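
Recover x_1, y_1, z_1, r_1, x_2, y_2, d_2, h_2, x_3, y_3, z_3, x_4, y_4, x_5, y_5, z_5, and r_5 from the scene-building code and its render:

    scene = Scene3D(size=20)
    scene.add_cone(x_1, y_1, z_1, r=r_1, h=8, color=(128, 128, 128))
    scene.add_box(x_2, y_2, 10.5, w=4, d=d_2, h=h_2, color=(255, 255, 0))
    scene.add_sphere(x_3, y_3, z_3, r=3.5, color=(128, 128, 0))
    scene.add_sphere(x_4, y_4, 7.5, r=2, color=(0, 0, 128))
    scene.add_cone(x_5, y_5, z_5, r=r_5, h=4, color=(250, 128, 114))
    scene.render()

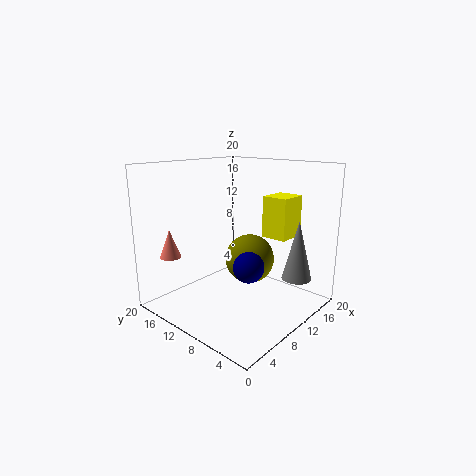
x_1 = 13.5; y_1 = 2.5; z_1 = 5; r_1 = 2; x_2 = 11.5; y_2 = 3.5; d_2 = 3.5; h_2 = 5.5; x_3 = 12; y_3 = 9.5; z_3 = 6.5; x_4 = 7.5; y_4 = 6; x_5 = 4; y_5 = 17.5; z_5 = 7; r_5 = 1.5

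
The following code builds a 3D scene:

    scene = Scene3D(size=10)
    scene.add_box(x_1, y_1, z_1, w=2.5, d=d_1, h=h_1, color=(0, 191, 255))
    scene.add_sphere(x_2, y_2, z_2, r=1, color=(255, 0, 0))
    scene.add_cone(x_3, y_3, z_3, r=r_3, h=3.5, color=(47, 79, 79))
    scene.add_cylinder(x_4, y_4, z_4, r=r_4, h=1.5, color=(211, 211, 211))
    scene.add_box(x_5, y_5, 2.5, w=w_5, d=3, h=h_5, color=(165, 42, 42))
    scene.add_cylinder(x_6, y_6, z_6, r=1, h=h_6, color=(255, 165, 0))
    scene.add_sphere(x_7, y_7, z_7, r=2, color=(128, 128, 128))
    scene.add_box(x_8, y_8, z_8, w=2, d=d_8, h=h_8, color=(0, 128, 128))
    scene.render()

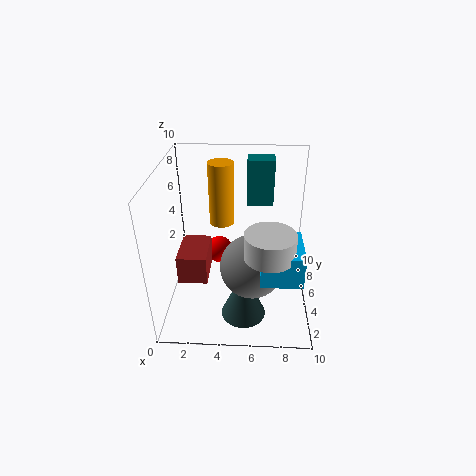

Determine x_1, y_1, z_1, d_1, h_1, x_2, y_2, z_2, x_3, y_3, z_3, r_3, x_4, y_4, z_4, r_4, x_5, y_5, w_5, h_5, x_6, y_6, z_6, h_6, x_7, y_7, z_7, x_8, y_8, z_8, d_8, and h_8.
x_1 = 6.5; y_1 = 0.5; z_1 = 4.5; d_1 = 3; h_1 = 2; x_2 = 3.5; y_2 = 6.5; z_2 = 3; x_3 = 5.5; y_3 = 2.5; z_3 = 0.5; r_3 = 1.5; x_4 = 7; y_4 = 1.5; z_4 = 6; r_4 = 1.5; x_5 = 1; y_5 = 3; w_5 = 2; h_5 = 2; x_6 = 3.5; y_6 = 9; z_6 = 4; h_6 = 5; x_7 = 6; y_7 = 2.5; z_7 = 4.5; x_8 = 5.5; y_8 = 8; z_8 = 6; d_8 = 1.5; h_8 = 3.5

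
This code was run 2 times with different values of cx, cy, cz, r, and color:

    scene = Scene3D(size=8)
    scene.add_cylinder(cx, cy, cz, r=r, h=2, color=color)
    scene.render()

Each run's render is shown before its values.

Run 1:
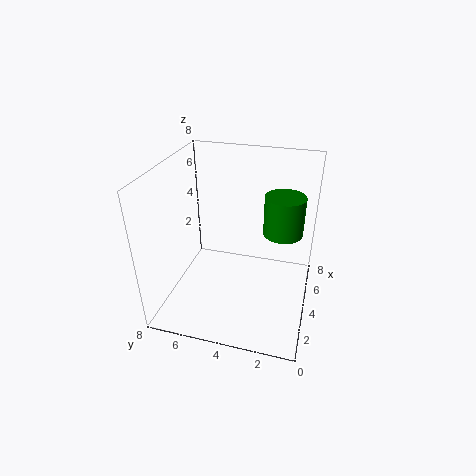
cx = 3.5
cy = 1.5
cz = 5
r = 1
color = 'green'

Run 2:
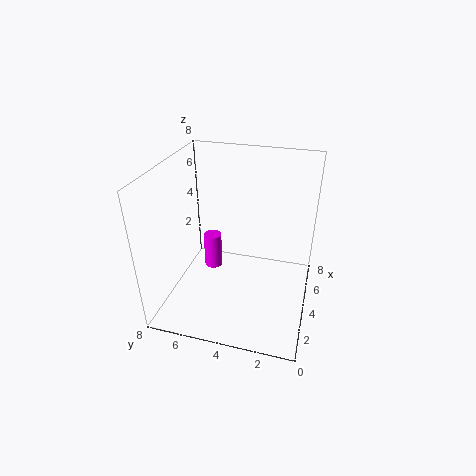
cx = 4
cy = 5.5
cz = 2
r = 0.5
color = 'magenta'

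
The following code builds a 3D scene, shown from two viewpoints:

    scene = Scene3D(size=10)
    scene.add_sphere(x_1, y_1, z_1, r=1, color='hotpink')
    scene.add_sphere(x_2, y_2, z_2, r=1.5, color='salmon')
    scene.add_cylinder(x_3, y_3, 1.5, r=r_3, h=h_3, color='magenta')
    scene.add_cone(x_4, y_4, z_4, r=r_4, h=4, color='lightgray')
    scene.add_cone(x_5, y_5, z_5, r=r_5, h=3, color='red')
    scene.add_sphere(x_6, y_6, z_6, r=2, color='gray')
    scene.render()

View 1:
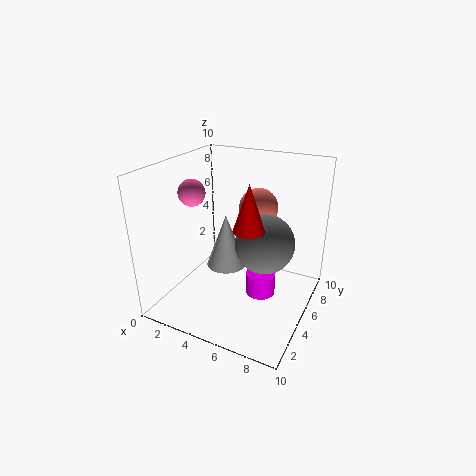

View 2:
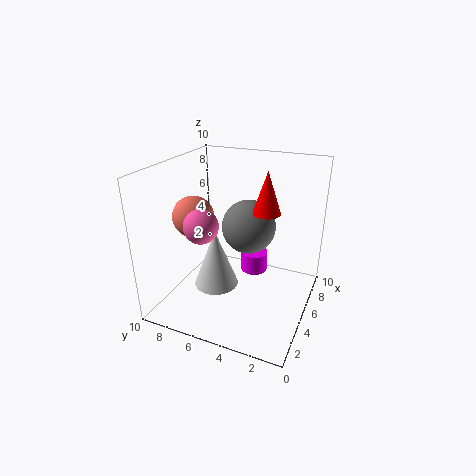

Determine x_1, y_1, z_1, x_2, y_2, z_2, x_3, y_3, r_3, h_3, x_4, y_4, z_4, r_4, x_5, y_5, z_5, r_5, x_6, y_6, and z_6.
x_1 = 1
y_1 = 5.5
z_1 = 7.5
x_2 = 5
y_2 = 8.5
z_2 = 6
x_3 = 7
y_3 = 4.5
r_3 = 1
h_3 = 1.5
x_4 = 3.5
y_4 = 6
z_4 = 2
r_4 = 1.5
x_5 = 6.5
y_5 = 3.5
z_5 = 6.5
r_5 = 1
x_6 = 7
y_6 = 5
z_6 = 5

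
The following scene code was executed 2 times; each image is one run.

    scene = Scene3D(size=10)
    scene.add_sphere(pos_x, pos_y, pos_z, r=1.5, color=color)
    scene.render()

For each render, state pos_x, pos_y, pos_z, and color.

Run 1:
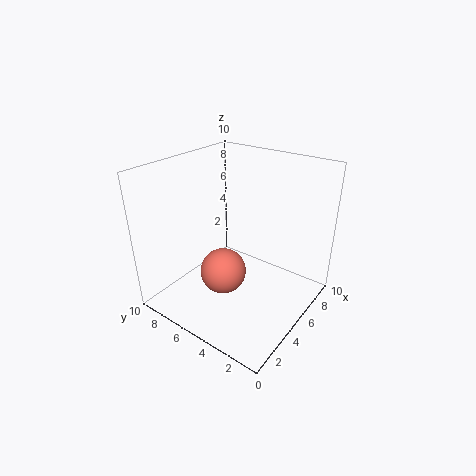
pos_x = 3, pos_y = 4.75, pos_z = 3.5, color = 'salmon'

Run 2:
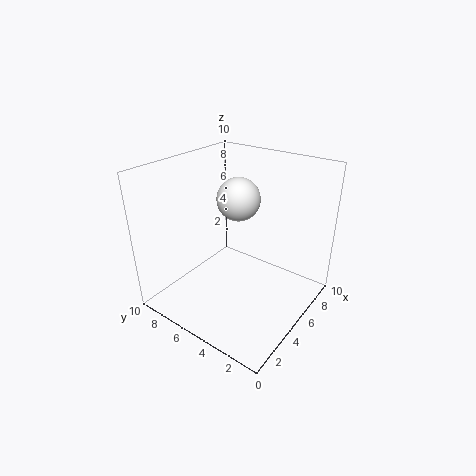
pos_x = 5.75, pos_y = 5.5, pos_z = 7.5, color = 'white'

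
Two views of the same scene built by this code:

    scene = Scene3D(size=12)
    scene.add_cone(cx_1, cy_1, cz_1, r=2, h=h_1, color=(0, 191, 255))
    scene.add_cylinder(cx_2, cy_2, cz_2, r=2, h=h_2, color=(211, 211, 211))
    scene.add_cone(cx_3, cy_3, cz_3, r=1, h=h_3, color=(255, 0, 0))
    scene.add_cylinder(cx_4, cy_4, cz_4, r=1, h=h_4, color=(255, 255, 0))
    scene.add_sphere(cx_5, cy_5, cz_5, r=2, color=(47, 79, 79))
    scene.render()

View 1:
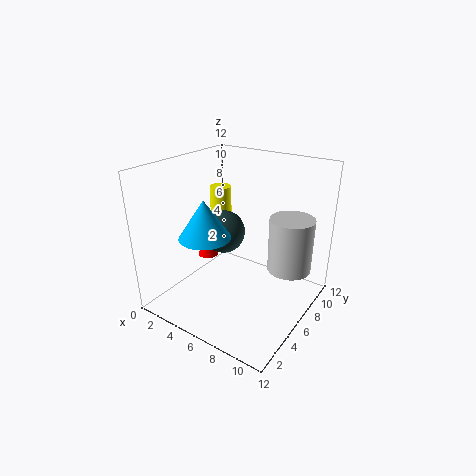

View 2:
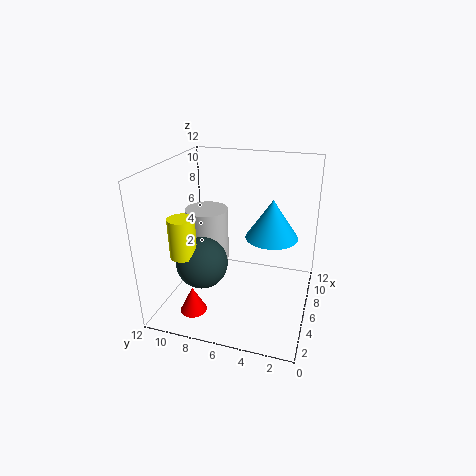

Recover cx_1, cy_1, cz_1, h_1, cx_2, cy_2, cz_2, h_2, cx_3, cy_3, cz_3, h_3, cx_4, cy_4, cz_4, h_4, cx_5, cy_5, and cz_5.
cx_1 = 5, cy_1 = 3, cz_1 = 7, h_1 = 3, cx_2 = 9, cy_2 = 10, cz_2 = 2, h_2 = 5, cx_3 = 1, cy_3 = 8, cz_3 = 2, h_3 = 2, cx_4 = 2, cy_4 = 9, cz_4 = 6, h_4 = 3, cx_5 = 3, cy_5 = 8, cz_5 = 5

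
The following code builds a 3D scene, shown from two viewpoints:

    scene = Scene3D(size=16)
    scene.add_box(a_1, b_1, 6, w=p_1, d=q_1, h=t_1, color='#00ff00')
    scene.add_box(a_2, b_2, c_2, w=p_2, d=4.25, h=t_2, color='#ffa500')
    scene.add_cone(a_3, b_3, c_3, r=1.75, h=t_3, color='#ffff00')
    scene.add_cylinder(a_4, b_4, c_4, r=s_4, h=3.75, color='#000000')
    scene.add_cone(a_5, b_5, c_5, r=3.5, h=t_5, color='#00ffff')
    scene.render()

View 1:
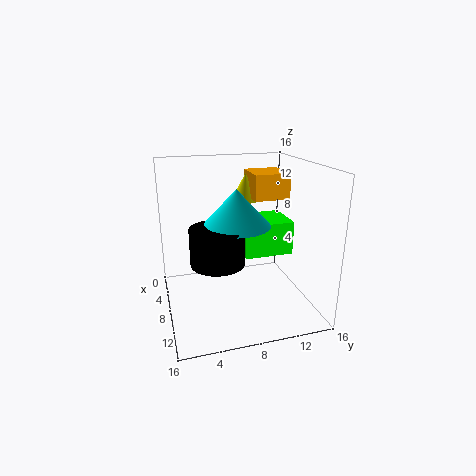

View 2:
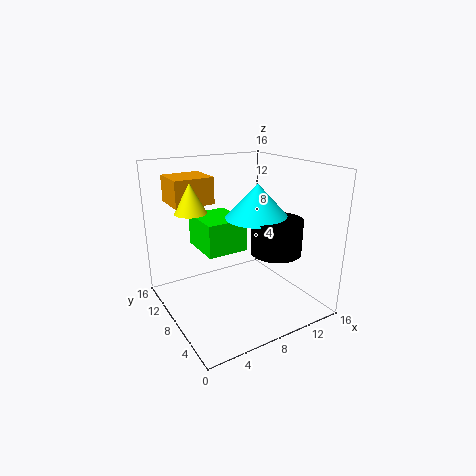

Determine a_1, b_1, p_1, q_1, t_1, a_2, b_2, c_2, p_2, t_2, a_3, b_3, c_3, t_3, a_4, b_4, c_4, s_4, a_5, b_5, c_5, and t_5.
a_1 = 4.75; b_1 = 8.5; p_1 = 4.75; q_1 = 5.5; t_1 = 3.75; a_2 = 2; b_2 = 10.5; c_2 = 11.5; p_2 = 4.5; t_2 = 3; a_3 = 3.5; b_3 = 10.25; c_3 = 11; t_3 = 3.25; a_4 = 11; b_4 = 5; c_4 = 6.75; s_4 = 2.75; a_5 = 10; b_5 = 7.25; c_5 = 10.25; t_5 = 3.75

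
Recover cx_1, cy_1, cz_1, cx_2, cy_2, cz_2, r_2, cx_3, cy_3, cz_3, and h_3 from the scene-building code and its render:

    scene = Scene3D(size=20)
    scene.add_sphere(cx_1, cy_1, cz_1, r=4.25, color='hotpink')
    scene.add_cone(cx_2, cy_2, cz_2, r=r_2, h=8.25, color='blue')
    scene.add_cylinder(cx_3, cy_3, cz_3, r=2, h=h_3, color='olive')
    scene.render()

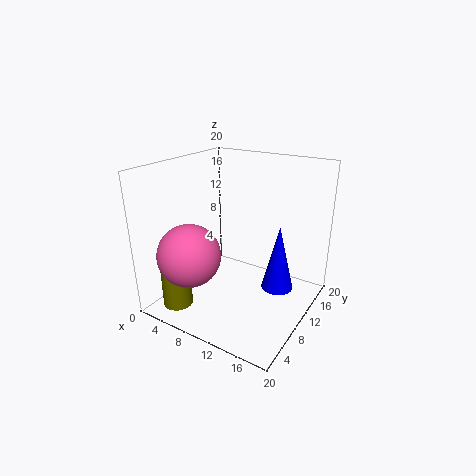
cx_1 = 5.75
cy_1 = 4.5
cz_1 = 8.5
cx_2 = 17
cy_2 = 8.25
cz_2 = 5.5
r_2 = 2
cx_3 = 4.5
cy_3 = 3
cz_3 = 1.5
h_3 = 5.75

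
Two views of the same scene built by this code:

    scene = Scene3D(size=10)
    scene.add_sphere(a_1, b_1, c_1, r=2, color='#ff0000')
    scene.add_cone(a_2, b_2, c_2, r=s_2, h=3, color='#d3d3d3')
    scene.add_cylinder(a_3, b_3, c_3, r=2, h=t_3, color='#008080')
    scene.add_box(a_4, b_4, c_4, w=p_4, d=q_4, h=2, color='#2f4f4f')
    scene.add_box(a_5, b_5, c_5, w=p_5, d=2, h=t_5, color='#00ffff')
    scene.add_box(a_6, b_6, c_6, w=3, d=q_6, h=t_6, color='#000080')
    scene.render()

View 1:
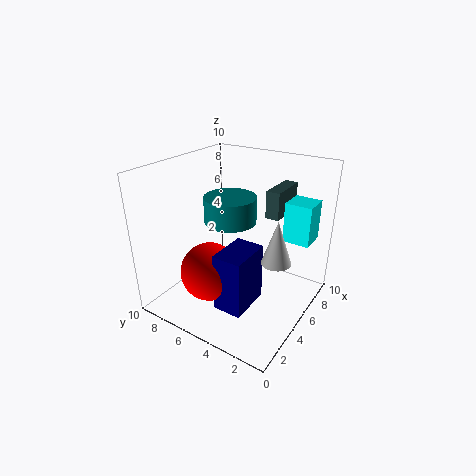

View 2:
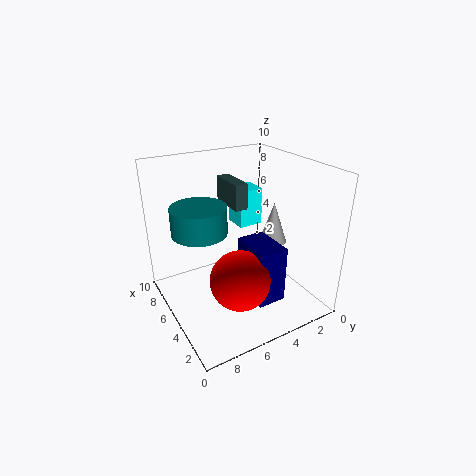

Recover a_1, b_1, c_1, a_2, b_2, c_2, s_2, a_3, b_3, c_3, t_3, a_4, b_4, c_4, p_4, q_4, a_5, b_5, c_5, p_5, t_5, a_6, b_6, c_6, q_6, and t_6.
a_1 = 3
b_1 = 6
c_1 = 3
a_2 = 5
b_2 = 2
c_2 = 4
s_2 = 1
a_3 = 7
b_3 = 7
c_3 = 5
t_3 = 2
a_4 = 7
b_4 = 3
c_4 = 6
p_4 = 3
q_4 = 1
a_5 = 8
b_5 = 1
c_5 = 4
p_5 = 2
t_5 = 3
a_6 = 2
b_6 = 3
c_6 = 1
q_6 = 2
t_6 = 4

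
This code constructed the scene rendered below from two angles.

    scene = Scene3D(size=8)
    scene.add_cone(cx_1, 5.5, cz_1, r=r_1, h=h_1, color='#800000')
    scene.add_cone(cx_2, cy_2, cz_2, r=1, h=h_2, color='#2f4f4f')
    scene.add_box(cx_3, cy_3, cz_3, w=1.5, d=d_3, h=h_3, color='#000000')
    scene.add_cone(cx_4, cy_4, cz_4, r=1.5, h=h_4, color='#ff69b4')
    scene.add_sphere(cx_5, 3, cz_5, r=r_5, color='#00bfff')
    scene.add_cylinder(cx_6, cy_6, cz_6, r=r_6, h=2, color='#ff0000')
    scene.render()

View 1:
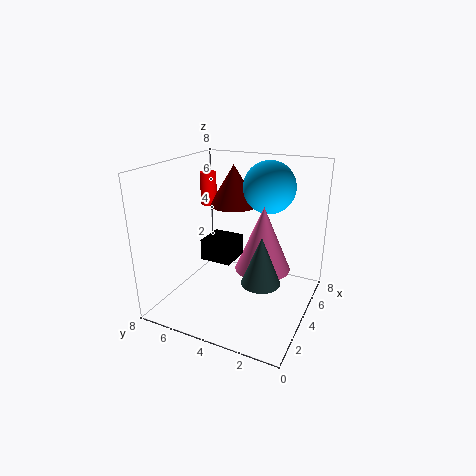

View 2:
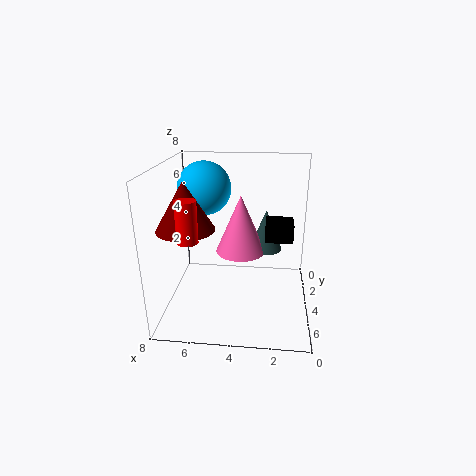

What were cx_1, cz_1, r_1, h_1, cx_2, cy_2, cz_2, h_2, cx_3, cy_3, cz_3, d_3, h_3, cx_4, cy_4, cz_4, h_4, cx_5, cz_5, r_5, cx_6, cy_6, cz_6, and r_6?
cx_1 = 6.5; cz_1 = 5; r_1 = 1.5; h_1 = 2.5; cx_2 = 2.5; cy_2 = 2; cz_2 = 2.5; h_2 = 2.5; cx_3 = 1; cy_3 = 3; cz_3 = 4; d_3 = 1.5; h_3 = 1; cx_4 = 4; cy_4 = 2.5; cz_4 = 2.5; h_4 = 3.5; cx_5 = 6; cz_5 = 6.5; r_5 = 1.5; cx_6 = 6; cy_6 = 7; cz_6 = 5; r_6 = 0.5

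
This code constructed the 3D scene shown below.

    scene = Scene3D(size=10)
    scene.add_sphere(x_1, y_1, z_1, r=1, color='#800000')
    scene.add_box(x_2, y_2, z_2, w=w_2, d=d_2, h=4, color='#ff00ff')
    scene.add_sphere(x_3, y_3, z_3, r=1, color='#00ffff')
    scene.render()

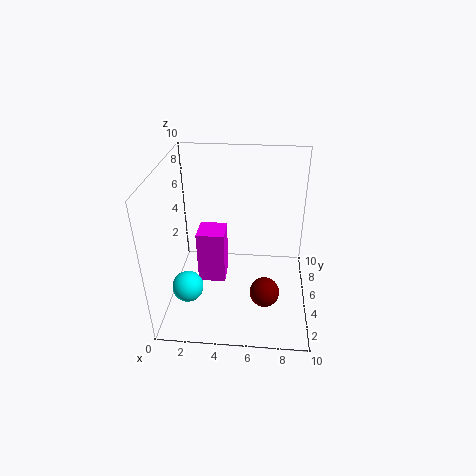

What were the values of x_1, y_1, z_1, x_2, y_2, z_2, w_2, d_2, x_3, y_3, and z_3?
x_1 = 7
y_1 = 3
z_1 = 2
x_2 = 2
y_2 = 5
z_2 = 1
w_2 = 2
d_2 = 2
x_3 = 2
y_3 = 2
z_3 = 3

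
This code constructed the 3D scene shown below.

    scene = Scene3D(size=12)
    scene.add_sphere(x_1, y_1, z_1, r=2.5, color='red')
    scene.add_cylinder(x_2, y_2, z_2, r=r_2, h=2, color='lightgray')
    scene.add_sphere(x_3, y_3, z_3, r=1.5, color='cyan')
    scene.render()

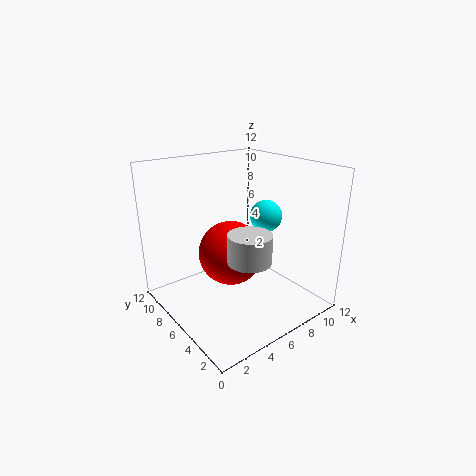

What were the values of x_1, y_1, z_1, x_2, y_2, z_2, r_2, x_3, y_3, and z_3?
x_1 = 4.5; y_1 = 5; z_1 = 5.5; x_2 = 3.5; y_2 = 1.5; z_2 = 6.5; r_2 = 1.5; x_3 = 10.5; y_3 = 7.5; z_3 = 6.5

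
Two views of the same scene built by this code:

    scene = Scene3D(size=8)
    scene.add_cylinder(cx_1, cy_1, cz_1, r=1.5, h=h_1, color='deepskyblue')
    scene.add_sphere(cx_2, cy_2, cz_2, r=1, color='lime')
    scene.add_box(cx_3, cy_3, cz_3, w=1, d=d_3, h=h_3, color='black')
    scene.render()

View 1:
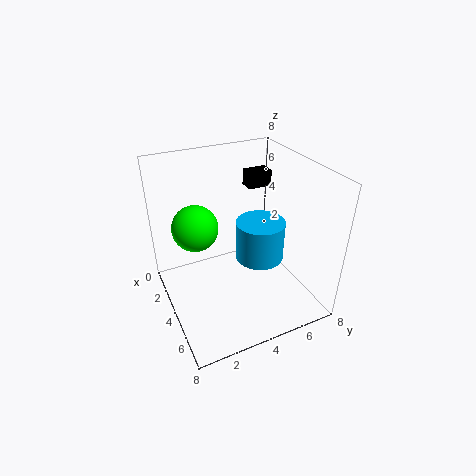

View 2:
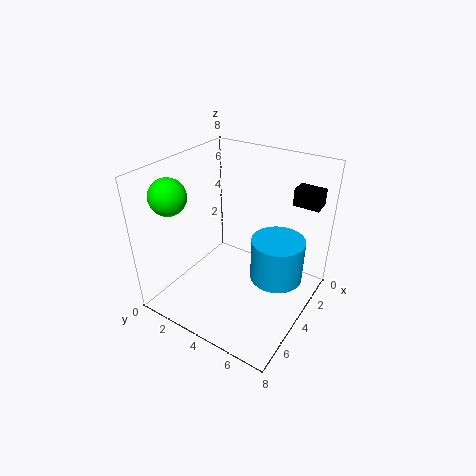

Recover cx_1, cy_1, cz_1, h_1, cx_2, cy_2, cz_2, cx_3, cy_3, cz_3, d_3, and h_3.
cx_1 = 3, cy_1 = 6, cz_1 = 1.5, h_1 = 2.5, cx_2 = 6, cy_2 = 1, cz_2 = 6.5, cx_3 = 0.5, cy_3 = 6, cz_3 = 5.5, d_3 = 1.5, h_3 = 1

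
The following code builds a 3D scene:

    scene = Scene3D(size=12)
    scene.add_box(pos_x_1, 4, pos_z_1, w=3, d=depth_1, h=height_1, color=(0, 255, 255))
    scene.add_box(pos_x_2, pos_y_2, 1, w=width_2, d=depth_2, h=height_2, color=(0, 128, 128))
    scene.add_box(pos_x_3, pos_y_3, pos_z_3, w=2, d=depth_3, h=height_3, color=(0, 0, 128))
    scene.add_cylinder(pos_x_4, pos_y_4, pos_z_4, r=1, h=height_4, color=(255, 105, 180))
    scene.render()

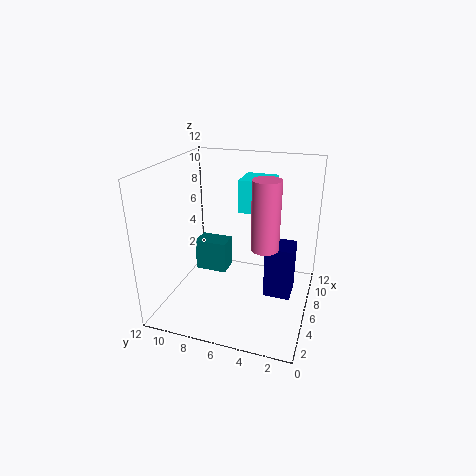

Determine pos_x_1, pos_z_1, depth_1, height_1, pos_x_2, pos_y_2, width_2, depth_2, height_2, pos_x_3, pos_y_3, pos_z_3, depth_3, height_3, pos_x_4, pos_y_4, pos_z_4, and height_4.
pos_x_1 = 9
pos_z_1 = 7
depth_1 = 3
height_1 = 3
pos_x_2 = 8
pos_y_2 = 8
width_2 = 2
depth_2 = 3
height_2 = 3
pos_x_3 = 3
pos_y_3 = 1
pos_z_3 = 3
depth_3 = 2
height_3 = 4
pos_x_4 = 3
pos_y_4 = 3
pos_z_4 = 7
height_4 = 5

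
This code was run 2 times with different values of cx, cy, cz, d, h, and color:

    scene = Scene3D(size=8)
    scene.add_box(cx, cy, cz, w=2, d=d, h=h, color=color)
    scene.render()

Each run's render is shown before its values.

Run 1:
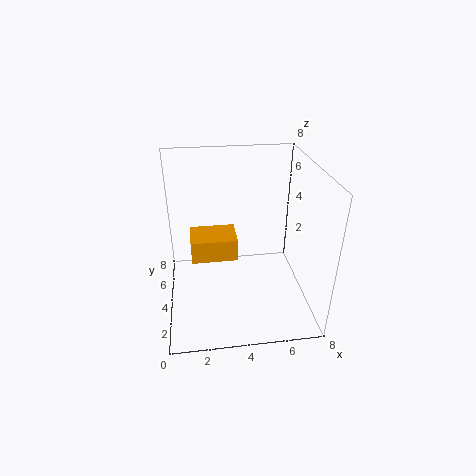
cx = 1.5, cy = 0.5, cz = 5, d = 1.5, h = 1, color = 'orange'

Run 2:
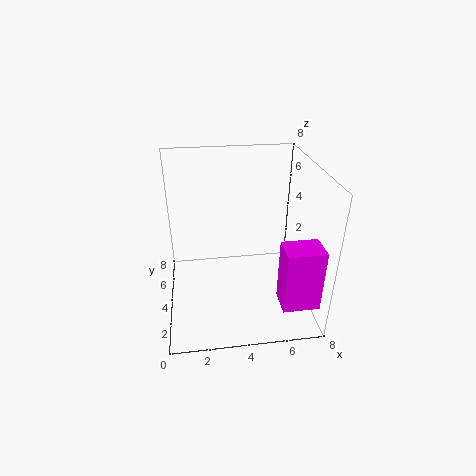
cx = 6, cy = 1, cz = 1, d = 1.5, h = 3.5, color = 'magenta'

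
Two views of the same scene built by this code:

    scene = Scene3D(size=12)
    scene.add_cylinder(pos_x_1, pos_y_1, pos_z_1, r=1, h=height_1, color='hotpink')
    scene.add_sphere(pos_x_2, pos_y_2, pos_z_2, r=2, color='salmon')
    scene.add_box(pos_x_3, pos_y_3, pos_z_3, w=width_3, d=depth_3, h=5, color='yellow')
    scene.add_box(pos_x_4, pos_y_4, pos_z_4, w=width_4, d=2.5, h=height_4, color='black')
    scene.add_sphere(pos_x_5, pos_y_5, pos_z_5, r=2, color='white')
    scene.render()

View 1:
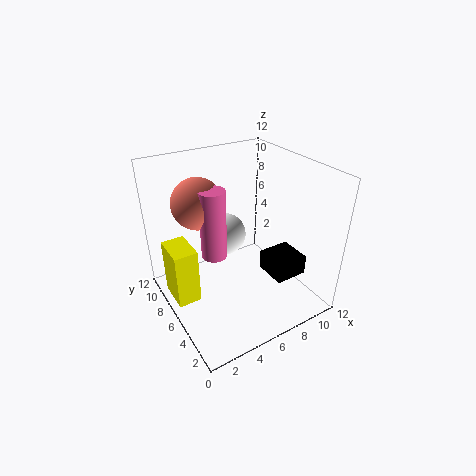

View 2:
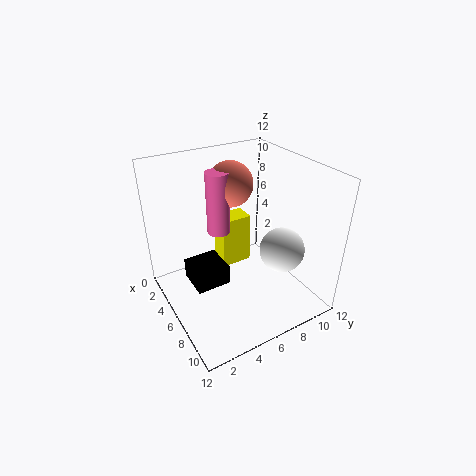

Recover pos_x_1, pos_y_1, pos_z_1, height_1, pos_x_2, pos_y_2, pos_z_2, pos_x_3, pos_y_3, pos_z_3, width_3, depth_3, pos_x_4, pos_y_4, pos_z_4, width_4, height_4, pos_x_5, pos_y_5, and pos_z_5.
pos_x_1 = 3.5; pos_y_1 = 5.5; pos_z_1 = 5.5; height_1 = 5.5; pos_x_2 = 3; pos_y_2 = 7; pos_z_2 = 9.5; pos_x_3 = 0.5; pos_y_3 = 6.5; pos_z_3 = 0.5; width_3 = 2; depth_3 = 3; pos_x_4 = 6.5; pos_y_4 = 1; pos_z_4 = 4.5; width_4 = 2.5; height_4 = 1.5; pos_x_5 = 7; pos_y_5 = 10; pos_z_5 = 4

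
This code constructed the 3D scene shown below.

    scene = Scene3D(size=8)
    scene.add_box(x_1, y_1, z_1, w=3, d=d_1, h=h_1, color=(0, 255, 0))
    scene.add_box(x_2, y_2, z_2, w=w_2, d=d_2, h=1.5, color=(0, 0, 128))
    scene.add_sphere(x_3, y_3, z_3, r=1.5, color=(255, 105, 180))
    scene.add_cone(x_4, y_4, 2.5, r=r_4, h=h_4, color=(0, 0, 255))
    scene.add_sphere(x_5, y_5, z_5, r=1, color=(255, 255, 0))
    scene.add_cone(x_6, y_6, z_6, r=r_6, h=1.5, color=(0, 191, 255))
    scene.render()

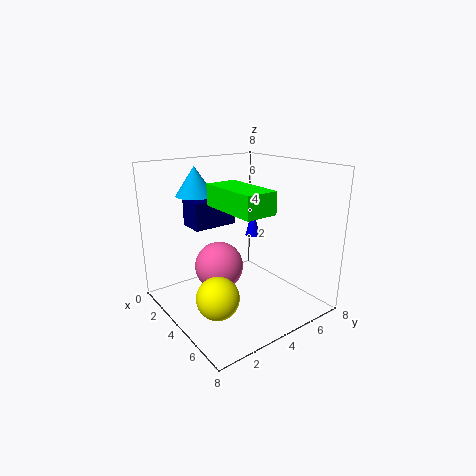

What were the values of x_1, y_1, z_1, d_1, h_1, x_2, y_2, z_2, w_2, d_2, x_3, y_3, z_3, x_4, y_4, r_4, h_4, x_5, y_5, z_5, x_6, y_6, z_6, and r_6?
x_1 = 5, y_1 = 1.5, z_1 = 6.5, d_1 = 1.5, h_1 = 1, x_2 = 1.5, y_2 = 2, z_2 = 4.5, w_2 = 1.5, d_2 = 2.5, x_3 = 2, y_3 = 4, z_3 = 1.5, x_4 = 1, y_4 = 7.5, r_4 = 0.5, h_4 = 2, x_5 = 6.5, y_5 = 1, z_5 = 2.5, x_6 = 3, y_6 = 2, z_6 = 6.5, r_6 = 1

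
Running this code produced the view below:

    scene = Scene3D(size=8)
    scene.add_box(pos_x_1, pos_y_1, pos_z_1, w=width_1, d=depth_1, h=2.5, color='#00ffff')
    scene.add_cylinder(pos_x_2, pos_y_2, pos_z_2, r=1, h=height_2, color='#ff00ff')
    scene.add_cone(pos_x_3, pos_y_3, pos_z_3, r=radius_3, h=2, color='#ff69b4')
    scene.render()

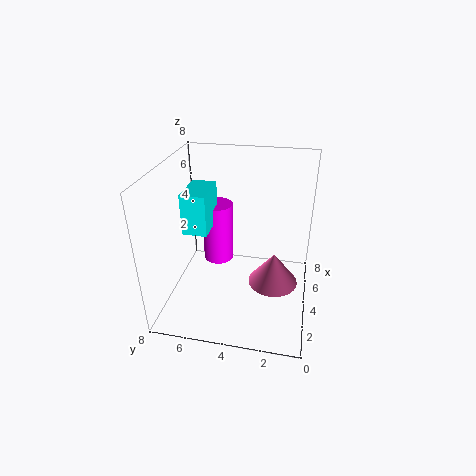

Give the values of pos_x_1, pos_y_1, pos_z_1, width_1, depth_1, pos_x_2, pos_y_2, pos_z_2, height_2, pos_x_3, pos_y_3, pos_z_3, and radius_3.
pos_x_1 = 4.5; pos_y_1 = 6; pos_z_1 = 3.5; width_1 = 2.5; depth_1 = 1.5; pos_x_2 = 7; pos_y_2 = 6; pos_z_2 = 0.5; height_2 = 4; pos_x_3 = 5; pos_y_3 = 2; pos_z_3 = 0.5; radius_3 = 1.5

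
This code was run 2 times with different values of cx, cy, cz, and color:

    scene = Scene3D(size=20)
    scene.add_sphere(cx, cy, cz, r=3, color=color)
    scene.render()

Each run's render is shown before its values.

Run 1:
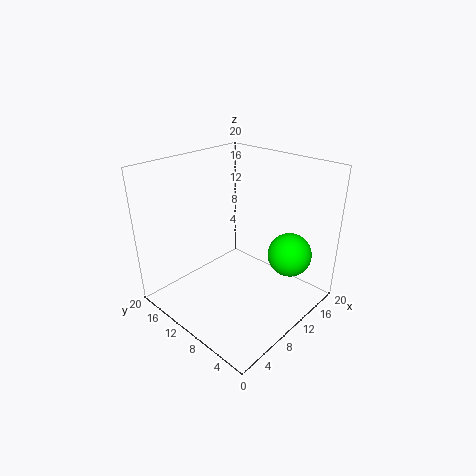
cx = 14, cy = 4, cz = 8, color = 'lime'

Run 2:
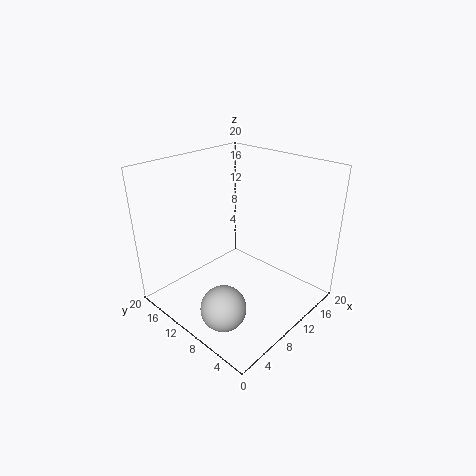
cx = 4, cy = 7, cz = 3, color = 'lightgray'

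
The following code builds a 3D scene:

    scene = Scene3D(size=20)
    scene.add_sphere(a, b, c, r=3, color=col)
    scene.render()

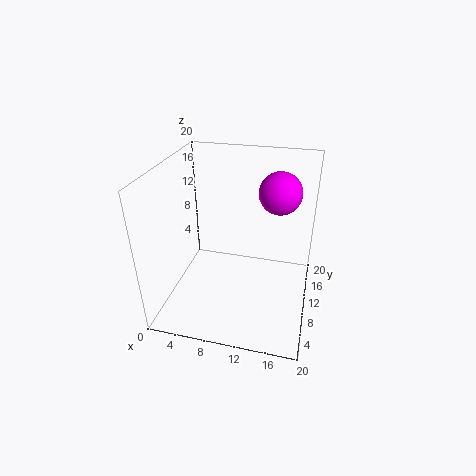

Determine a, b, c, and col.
a = 15, b = 14, c = 15.5, col = 'magenta'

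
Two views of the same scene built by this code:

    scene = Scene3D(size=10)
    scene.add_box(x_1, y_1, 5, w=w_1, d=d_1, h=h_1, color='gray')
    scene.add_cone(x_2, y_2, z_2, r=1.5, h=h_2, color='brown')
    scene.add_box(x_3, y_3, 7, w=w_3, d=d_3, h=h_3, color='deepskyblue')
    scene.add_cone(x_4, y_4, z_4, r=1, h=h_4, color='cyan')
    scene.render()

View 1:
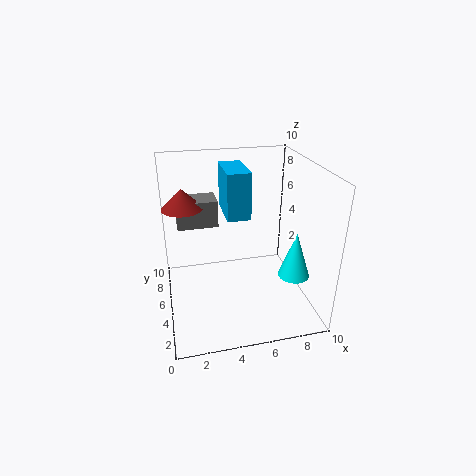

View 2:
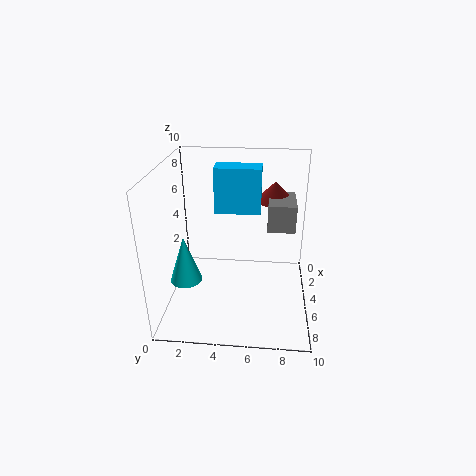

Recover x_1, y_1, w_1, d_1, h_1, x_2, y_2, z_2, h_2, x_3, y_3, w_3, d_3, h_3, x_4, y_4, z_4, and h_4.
x_1 = 1; y_1 = 7; w_1 = 3; d_1 = 2; h_1 = 2; x_2 = 1.5; y_2 = 7.5; z_2 = 6.5; h_2 = 1.5; x_3 = 4; y_3 = 3.5; w_3 = 1.5; d_3 = 3; h_3 = 3; x_4 = 8; y_4 = 2; z_4 = 3.5; h_4 = 3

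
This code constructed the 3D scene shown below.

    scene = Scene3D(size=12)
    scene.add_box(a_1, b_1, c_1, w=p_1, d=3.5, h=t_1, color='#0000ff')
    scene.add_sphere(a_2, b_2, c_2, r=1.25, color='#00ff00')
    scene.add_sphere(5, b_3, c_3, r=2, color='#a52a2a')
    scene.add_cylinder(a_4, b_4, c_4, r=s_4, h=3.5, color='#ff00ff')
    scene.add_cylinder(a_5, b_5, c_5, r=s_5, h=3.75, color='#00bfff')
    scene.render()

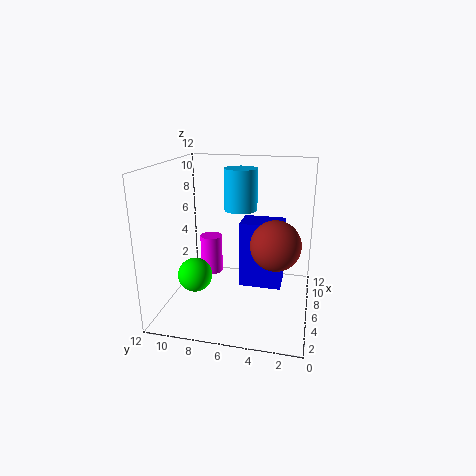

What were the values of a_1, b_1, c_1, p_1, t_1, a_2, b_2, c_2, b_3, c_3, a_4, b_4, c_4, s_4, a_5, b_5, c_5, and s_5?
a_1 = 5.25, b_1 = 2.25, c_1 = 2, p_1 = 2.5, t_1 = 5.5, a_2 = 1.75, b_2 = 8.25, c_2 = 4.5, b_3 = 2.75, c_3 = 6, a_4 = 8, b_4 = 9, c_4 = 1.75, s_4 = 1, a_5 = 9.25, b_5 = 6.5, c_5 = 7.5, s_5 = 1.5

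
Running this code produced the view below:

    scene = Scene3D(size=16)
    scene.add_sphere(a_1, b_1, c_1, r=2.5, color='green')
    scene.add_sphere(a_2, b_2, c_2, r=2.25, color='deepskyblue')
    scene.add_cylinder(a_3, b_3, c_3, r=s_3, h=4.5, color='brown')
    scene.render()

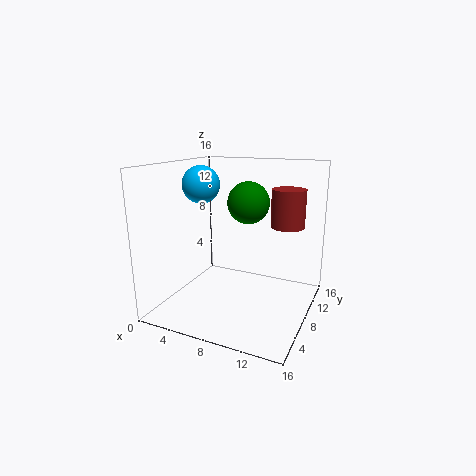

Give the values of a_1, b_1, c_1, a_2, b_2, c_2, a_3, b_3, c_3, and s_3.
a_1 = 7.75, b_1 = 11.5, c_1 = 11.25, a_2 = 2.25, b_2 = 10, c_2 = 13.25, a_3 = 12.25, b_3 = 12.75, c_3 = 8.5, s_3 = 2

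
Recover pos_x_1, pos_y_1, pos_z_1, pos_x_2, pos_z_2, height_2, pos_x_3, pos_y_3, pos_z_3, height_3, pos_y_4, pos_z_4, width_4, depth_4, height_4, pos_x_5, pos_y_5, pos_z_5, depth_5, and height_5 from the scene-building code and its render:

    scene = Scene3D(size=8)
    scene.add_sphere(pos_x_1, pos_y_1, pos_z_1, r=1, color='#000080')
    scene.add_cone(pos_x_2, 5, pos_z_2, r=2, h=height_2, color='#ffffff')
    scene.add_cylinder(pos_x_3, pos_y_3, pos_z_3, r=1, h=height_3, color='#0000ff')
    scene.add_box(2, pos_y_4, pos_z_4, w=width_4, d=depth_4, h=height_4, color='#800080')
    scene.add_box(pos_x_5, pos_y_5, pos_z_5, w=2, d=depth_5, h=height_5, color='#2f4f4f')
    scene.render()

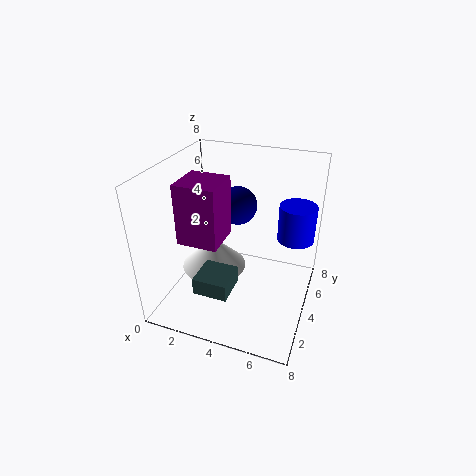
pos_x_1 = 4
pos_y_1 = 4
pos_z_1 = 6
pos_x_2 = 2
pos_z_2 = 1
height_2 = 2
pos_x_3 = 7
pos_y_3 = 5
pos_z_3 = 4
height_3 = 2
pos_y_4 = 1
pos_z_4 = 5
width_4 = 2
depth_4 = 2
height_4 = 3
pos_x_5 = 2
pos_y_5 = 2
pos_z_5 = 1
depth_5 = 2
height_5 = 1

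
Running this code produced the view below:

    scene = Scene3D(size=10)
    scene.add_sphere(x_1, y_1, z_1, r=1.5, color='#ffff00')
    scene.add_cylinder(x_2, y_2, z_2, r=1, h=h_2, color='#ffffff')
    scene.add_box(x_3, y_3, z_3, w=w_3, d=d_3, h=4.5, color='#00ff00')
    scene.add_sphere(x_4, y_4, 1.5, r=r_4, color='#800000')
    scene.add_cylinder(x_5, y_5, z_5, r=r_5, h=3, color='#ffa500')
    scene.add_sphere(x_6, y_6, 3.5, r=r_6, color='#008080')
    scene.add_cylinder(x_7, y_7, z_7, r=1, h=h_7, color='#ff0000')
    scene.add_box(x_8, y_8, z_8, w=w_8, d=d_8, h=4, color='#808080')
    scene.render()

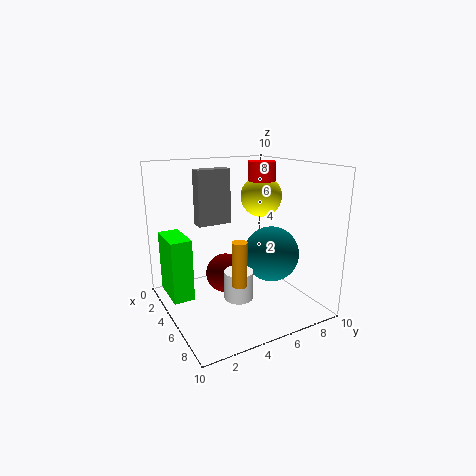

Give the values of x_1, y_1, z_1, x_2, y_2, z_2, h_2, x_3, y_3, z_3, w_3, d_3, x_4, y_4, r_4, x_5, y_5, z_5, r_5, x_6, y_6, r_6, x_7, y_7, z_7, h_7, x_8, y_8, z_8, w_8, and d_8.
x_1 = 4; y_1 = 7.5; z_1 = 7.5; x_2 = 6; y_2 = 4.5; z_2 = 1; h_2 = 2; x_3 = 1; y_3 = 0.5; z_3 = 0.5; w_3 = 3; d_3 = 1.5; x_4 = 3; y_4 = 5; r_4 = 1.5; x_5 = 7; y_5 = 4; z_5 = 2.5; r_5 = 0.5; x_6 = 5.5; y_6 = 7.5; r_6 = 2; x_7 = 4; y_7 = 7.5; z_7 = 7; h_7 = 3; x_8 = 2; y_8 = 3; z_8 = 5.5; w_8 = 1; d_8 = 2.5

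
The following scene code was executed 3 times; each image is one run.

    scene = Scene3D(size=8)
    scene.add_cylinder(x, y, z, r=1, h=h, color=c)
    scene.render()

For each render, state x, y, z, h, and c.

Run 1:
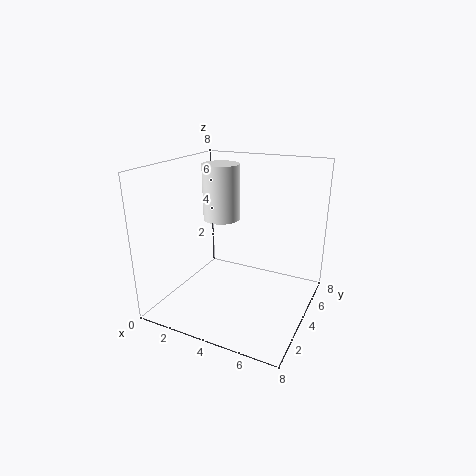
x = 3, y = 4, z = 5, h = 3, c = 'white'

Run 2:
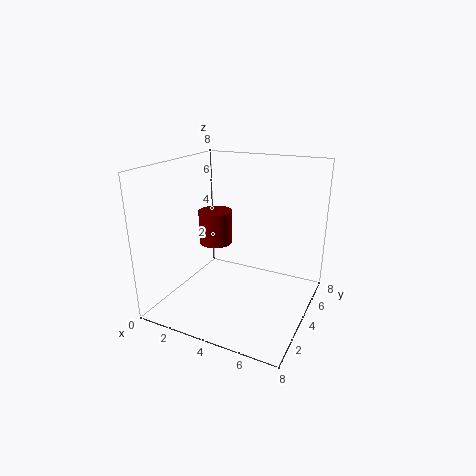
x = 2, y = 5, z = 3, h = 2, c = 'maroon'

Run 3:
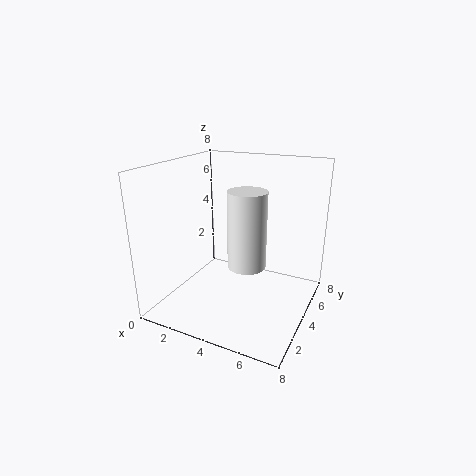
x = 5, y = 3, z = 3, h = 4, c = 'white'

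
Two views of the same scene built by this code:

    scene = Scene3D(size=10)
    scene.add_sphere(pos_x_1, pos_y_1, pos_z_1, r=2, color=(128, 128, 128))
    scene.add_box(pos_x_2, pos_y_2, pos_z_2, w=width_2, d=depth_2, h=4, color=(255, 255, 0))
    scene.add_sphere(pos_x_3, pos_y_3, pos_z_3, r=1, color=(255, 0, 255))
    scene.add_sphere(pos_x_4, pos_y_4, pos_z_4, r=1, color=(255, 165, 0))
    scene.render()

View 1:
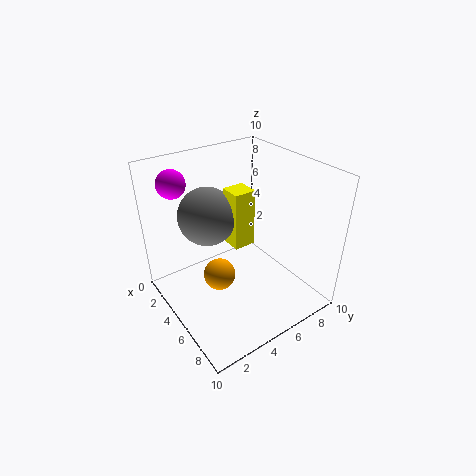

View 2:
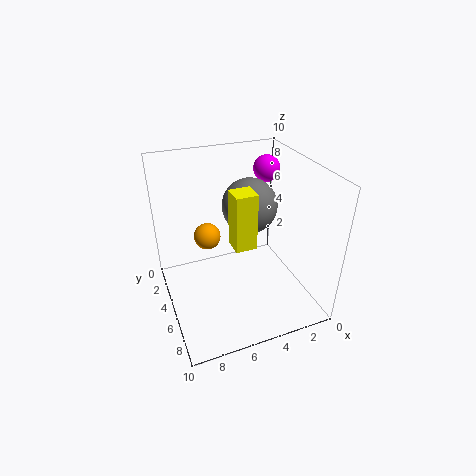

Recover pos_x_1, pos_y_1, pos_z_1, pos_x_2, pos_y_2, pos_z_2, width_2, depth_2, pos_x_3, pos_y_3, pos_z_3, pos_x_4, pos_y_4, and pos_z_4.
pos_x_1 = 3.5, pos_y_1 = 3.5, pos_z_1 = 6.5, pos_x_2 = 4, pos_y_2 = 4.5, pos_z_2 = 4.5, width_2 = 1.5, depth_2 = 1.5, pos_x_3 = 1.5, pos_y_3 = 2, pos_z_3 = 8.5, pos_x_4 = 6.5, pos_y_4 = 2.5, pos_z_4 = 4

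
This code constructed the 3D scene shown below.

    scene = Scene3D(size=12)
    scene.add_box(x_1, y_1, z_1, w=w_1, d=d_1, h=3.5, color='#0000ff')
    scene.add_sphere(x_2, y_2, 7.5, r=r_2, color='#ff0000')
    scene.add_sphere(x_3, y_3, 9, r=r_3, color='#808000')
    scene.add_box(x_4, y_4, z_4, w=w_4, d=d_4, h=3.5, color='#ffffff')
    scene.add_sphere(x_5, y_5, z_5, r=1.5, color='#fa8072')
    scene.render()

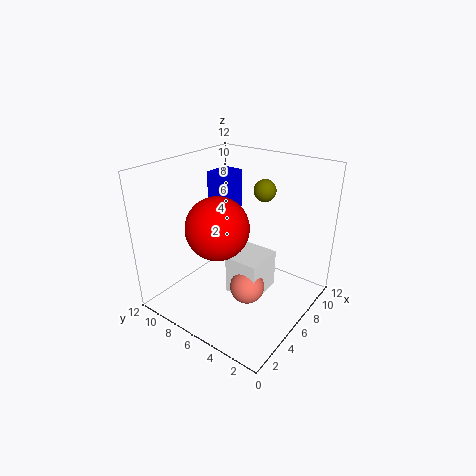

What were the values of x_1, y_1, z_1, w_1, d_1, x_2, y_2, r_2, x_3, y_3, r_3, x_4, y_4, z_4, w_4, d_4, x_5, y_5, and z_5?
x_1 = 7.5, y_1 = 8.5, z_1 = 7, w_1 = 2.5, d_1 = 2, x_2 = 4, y_2 = 6.5, r_2 = 2.5, x_3 = 10, y_3 = 6, r_3 = 1, x_4 = 5.5, y_4 = 4, z_4 = 0.5, w_4 = 3.5, d_4 = 3, x_5 = 6, y_5 = 5, z_5 = 1.5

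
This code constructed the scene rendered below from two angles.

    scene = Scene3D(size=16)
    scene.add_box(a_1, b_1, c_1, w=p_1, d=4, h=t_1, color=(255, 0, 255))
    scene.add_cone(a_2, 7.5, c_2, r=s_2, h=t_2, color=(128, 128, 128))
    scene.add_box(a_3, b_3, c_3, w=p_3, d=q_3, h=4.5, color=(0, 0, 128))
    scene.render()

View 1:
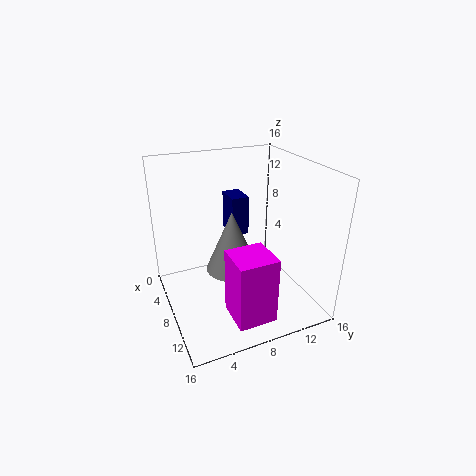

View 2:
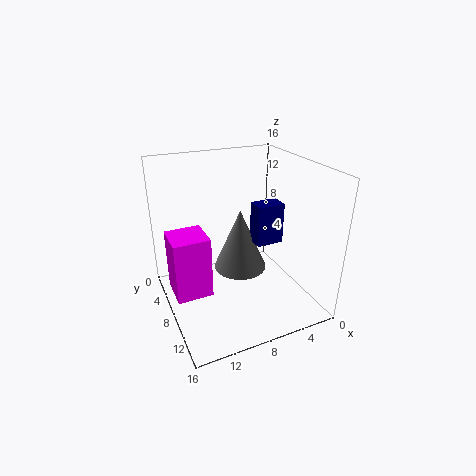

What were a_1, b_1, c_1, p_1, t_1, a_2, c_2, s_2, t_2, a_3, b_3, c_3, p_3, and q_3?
a_1 = 11.5, b_1 = 5, c_1 = 2, p_1 = 4, t_1 = 7, a_2 = 7.5, c_2 = 4, s_2 = 3, t_2 = 7, a_3 = 3.5, b_3 = 8, c_3 = 7.5, p_3 = 3, q_3 = 2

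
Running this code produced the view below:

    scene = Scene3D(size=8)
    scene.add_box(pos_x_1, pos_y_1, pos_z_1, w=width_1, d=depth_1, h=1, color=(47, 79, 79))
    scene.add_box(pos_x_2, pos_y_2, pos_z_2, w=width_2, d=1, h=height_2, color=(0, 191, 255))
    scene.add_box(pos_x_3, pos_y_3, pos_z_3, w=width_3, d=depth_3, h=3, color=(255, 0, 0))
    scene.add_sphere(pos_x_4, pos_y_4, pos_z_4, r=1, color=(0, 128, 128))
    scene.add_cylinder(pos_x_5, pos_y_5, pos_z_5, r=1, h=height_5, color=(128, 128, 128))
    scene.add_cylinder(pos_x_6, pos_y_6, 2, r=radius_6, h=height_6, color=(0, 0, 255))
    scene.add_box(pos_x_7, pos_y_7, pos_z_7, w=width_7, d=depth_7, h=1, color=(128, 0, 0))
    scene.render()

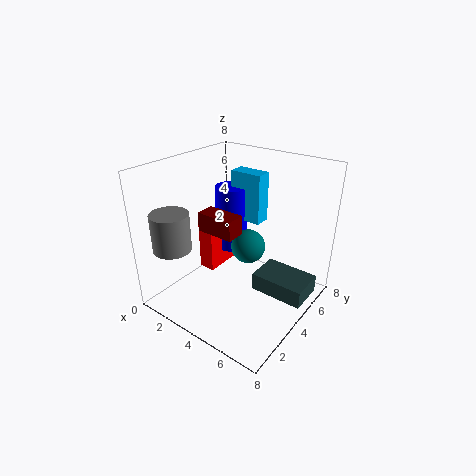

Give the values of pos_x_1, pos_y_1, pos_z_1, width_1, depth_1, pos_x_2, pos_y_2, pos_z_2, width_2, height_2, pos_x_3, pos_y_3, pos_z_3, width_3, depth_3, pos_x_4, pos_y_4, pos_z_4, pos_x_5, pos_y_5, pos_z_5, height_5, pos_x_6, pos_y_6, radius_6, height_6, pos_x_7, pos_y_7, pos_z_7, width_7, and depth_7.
pos_x_1 = 5; pos_y_1 = 4; pos_z_1 = 1; width_1 = 3; depth_1 = 2; pos_x_2 = 2; pos_y_2 = 6; pos_z_2 = 4; width_2 = 2; height_2 = 3; pos_x_3 = 1; pos_y_3 = 4; pos_z_3 = 1; width_3 = 1; depth_3 = 3; pos_x_4 = 4; pos_y_4 = 5; pos_z_4 = 3; pos_x_5 = 2; pos_y_5 = 1; pos_z_5 = 4; height_5 = 2; pos_x_6 = 2; pos_y_6 = 6; radius_6 = 1; height_6 = 4; pos_x_7 = 3; pos_y_7 = 2; pos_z_7 = 5; width_7 = 2; depth_7 = 1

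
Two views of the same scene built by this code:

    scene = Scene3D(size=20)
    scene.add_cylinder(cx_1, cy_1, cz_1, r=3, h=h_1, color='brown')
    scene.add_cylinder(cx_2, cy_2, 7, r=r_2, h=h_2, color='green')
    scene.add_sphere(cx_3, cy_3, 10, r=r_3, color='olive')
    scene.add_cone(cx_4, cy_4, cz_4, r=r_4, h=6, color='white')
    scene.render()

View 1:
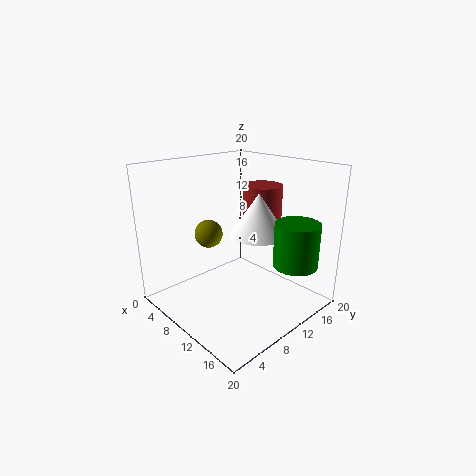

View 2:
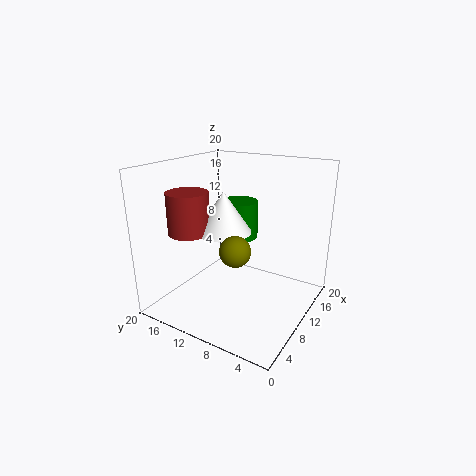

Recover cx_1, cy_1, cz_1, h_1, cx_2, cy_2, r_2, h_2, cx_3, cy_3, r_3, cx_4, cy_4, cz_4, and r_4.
cx_1 = 8, cy_1 = 17, cz_1 = 10, h_1 = 6, cx_2 = 17, cy_2 = 14, r_2 = 3, h_2 = 6, cx_3 = 6, cy_3 = 8, r_3 = 2, cx_4 = 11, cy_4 = 13, cz_4 = 10, r_4 = 4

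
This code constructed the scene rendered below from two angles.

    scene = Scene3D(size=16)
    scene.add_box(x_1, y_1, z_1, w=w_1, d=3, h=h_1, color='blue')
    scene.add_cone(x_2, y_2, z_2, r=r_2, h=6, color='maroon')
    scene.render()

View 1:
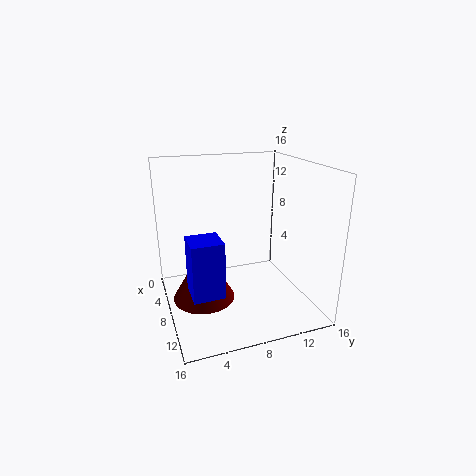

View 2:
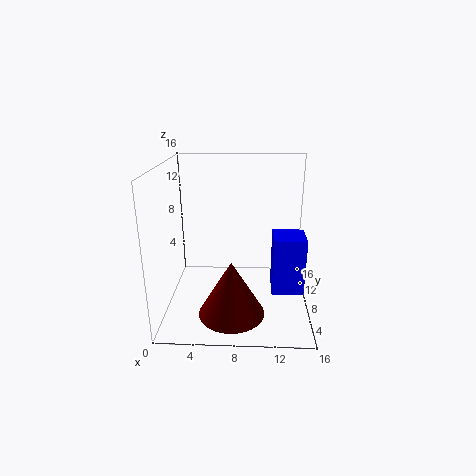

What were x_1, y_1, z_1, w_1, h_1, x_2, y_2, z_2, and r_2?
x_1 = 11.5, y_1 = 1.5, z_1 = 5, w_1 = 3, h_1 = 5.5, x_2 = 7.5, y_2 = 4, z_2 = 1, r_2 = 3.5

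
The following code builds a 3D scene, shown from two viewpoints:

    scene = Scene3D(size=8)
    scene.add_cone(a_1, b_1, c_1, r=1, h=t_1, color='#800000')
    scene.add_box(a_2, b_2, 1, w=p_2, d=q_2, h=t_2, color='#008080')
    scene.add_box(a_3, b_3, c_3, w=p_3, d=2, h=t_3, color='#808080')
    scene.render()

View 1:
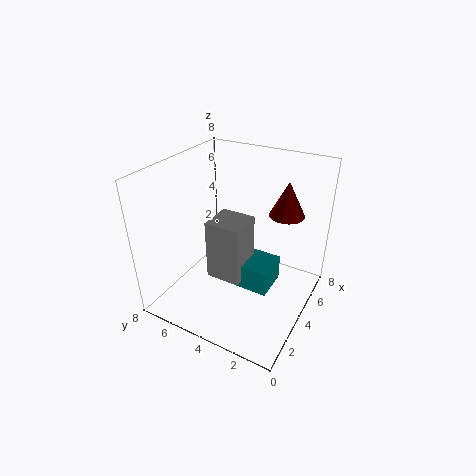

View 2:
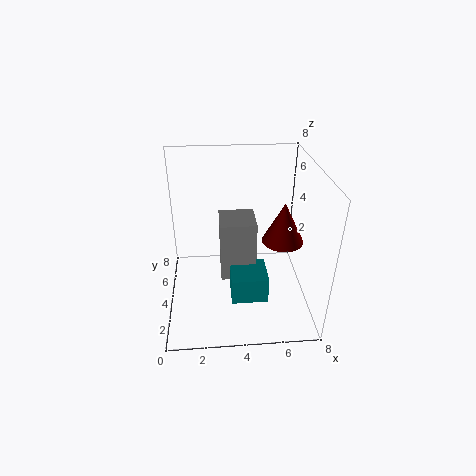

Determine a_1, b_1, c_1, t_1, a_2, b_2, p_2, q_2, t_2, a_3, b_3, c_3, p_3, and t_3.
a_1 = 6, b_1 = 2, c_1 = 5, t_1 = 2, a_2 = 3.5, b_2 = 2, p_2 = 2, q_2 = 2, t_2 = 1.5, a_3 = 3, b_3 = 3.5, c_3 = 1.5, p_3 = 2, t_3 = 3.5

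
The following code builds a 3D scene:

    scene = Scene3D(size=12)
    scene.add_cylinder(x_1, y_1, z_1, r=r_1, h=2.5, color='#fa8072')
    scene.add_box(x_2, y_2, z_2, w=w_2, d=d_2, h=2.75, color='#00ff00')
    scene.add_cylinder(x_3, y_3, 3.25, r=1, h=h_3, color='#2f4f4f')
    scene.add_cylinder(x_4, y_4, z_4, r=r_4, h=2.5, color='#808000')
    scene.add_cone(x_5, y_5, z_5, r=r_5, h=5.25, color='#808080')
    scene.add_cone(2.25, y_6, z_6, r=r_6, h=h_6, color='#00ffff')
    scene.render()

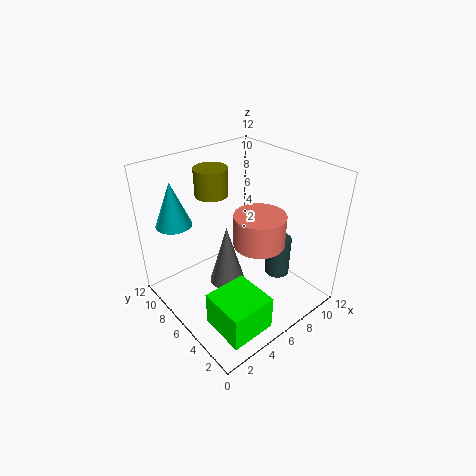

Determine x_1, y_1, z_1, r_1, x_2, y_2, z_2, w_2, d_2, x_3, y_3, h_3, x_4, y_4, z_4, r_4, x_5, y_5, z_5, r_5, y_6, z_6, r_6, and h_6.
x_1 = 6.25; y_1 = 3.75; z_1 = 6.5; r_1 = 2; x_2 = 1; y_2 = 0.25; z_2 = 1.5; w_2 = 3.5; d_2 = 3.5; x_3 = 8; y_3 = 3.25; h_3 = 3.25; x_4 = 6.5; y_4 = 10.25; z_4 = 8.25; r_4 = 1.5; x_5 = 5; y_5 = 6.25; z_5 = 2; r_5 = 1.5; y_6 = 9.75; z_6 = 7; r_6 = 1.5; h_6 = 3.75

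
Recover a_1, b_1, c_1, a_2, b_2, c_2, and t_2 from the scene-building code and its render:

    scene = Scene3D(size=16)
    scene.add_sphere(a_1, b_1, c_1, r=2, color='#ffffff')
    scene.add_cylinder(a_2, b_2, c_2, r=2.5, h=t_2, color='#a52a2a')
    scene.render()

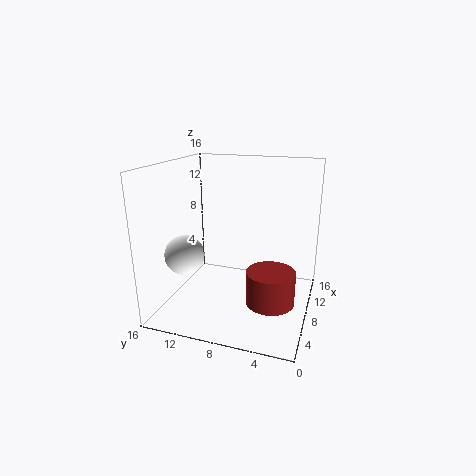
a_1 = 3, b_1 = 12, c_1 = 7.5, a_2 = 5, b_2 = 3.5, c_2 = 2.5, t_2 = 3.5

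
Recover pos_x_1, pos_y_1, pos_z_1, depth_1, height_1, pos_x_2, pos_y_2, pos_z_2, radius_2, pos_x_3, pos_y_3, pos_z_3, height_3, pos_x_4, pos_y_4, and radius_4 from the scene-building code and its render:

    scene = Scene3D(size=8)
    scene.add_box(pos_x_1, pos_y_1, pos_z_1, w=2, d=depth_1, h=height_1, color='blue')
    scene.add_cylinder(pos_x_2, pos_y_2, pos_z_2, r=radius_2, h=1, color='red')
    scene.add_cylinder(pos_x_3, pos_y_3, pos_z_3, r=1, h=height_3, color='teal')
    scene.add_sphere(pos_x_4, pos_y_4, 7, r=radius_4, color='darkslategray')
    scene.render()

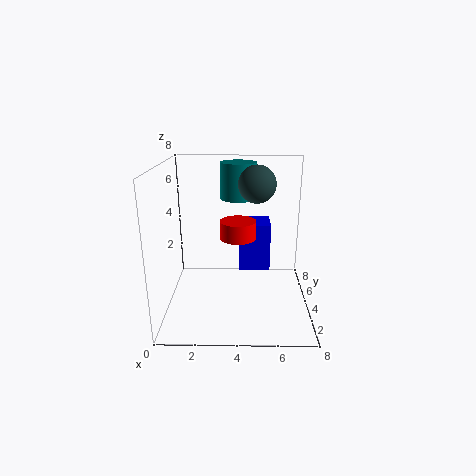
pos_x_1 = 4; pos_y_1 = 6; pos_z_1 = 1; depth_1 = 2; height_1 = 3; pos_x_2 = 4; pos_y_2 = 4; pos_z_2 = 4; radius_2 = 1; pos_x_3 = 4; pos_y_3 = 5; pos_z_3 = 6; height_3 = 2; pos_x_4 = 5; pos_y_4 = 4; radius_4 = 1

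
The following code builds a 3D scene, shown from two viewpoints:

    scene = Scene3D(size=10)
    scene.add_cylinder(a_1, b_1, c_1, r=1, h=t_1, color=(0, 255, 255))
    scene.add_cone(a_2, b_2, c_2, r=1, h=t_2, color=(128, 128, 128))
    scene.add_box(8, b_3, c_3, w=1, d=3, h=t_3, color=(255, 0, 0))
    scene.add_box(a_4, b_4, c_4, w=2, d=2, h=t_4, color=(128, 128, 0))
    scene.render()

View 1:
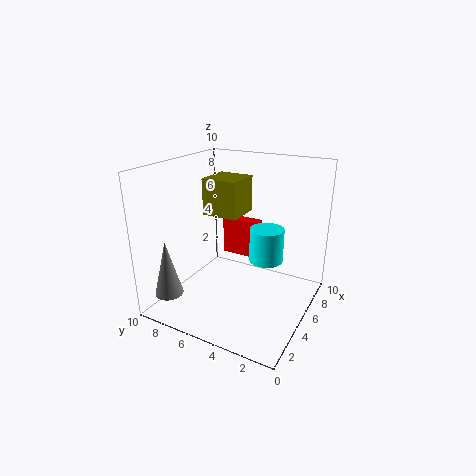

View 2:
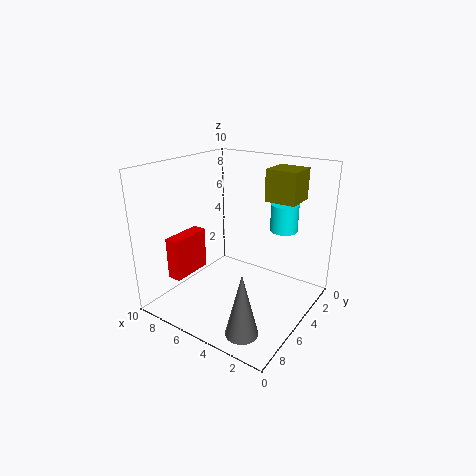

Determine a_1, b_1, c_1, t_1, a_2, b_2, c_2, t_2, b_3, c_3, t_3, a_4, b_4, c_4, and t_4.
a_1 = 3; b_1 = 2; c_1 = 5; t_1 = 2; a_2 = 2; b_2 = 9; c_2 = 1; t_2 = 4; b_3 = 5; c_3 = 2; t_3 = 3; a_4 = 1; b_4 = 3; c_4 = 8; t_4 = 2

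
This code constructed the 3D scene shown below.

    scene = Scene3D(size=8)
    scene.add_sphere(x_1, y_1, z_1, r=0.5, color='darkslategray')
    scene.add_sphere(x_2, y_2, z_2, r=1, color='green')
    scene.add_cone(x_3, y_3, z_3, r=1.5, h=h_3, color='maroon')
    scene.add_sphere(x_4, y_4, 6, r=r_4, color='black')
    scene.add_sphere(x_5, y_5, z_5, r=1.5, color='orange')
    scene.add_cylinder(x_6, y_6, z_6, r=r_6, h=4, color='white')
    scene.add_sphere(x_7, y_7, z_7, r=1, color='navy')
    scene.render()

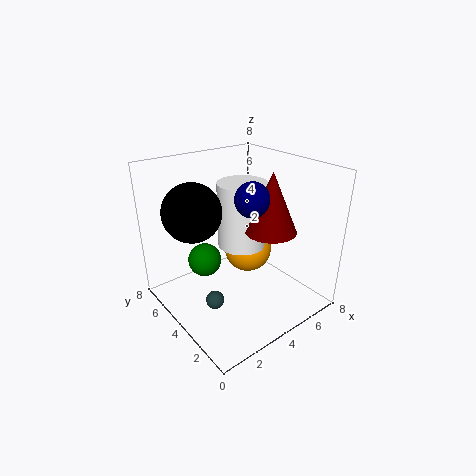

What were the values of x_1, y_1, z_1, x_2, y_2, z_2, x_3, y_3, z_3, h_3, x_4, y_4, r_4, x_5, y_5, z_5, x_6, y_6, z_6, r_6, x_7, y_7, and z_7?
x_1 = 2; y_1 = 3.5; z_1 = 1; x_2 = 3; y_2 = 6; z_2 = 2; x_3 = 6; y_3 = 3.5; z_3 = 4; h_3 = 3.5; x_4 = 1.5; y_4 = 4.5; r_4 = 1.5; x_5 = 6; y_5 = 5.5; z_5 = 2; x_6 = 5.5; y_6 = 5.5; z_6 = 2.5; r_6 = 1.5; x_7 = 5; y_7 = 4; z_7 = 6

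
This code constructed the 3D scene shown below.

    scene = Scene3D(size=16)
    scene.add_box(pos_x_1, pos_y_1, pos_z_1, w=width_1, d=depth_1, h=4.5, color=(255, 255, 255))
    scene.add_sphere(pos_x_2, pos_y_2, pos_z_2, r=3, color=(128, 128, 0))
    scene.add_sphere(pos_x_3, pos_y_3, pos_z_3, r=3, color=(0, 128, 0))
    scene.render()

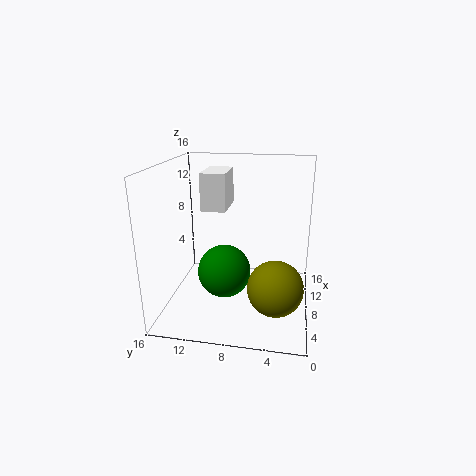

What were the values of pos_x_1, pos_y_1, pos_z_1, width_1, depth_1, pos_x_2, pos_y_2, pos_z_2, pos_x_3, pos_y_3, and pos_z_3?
pos_x_1 = 10.5, pos_y_1 = 10, pos_z_1 = 10, width_1 = 5, depth_1 = 3, pos_x_2 = 5.5, pos_y_2 = 3.5, pos_z_2 = 3.5, pos_x_3 = 7.5, pos_y_3 = 9.5, pos_z_3 = 4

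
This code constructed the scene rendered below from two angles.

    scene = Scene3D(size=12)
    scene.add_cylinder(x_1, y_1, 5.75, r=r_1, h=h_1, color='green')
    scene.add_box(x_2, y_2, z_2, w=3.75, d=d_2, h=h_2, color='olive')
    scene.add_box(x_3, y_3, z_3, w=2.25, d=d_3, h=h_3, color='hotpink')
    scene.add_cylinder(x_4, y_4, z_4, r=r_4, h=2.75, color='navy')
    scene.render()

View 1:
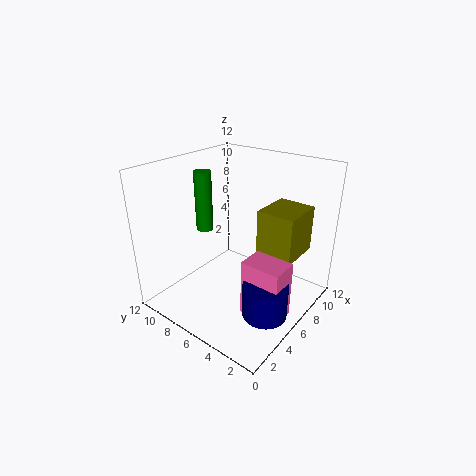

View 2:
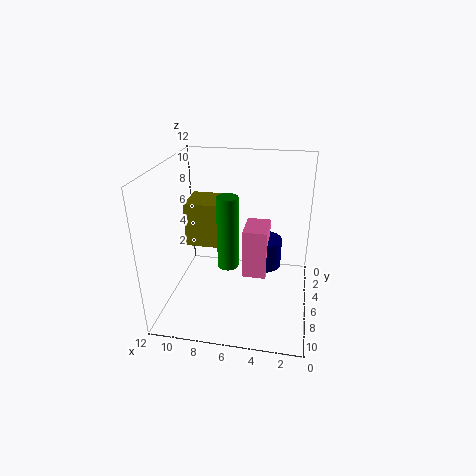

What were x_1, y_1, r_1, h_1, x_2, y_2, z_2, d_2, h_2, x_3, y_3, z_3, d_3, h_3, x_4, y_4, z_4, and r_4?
x_1 = 6
y_1 = 9.75
r_1 = 0.75
h_1 = 5.25
x_2 = 7.25
y_2 = 1.75
z_2 = 4.25
d_2 = 3.25
h_2 = 4
x_3 = 3.75
y_3 = 0.75
z_3 = 0.75
d_3 = 3.25
h_3 = 4.75
x_4 = 4.25
y_4 = 2
z_4 = 1.25
r_4 = 1.75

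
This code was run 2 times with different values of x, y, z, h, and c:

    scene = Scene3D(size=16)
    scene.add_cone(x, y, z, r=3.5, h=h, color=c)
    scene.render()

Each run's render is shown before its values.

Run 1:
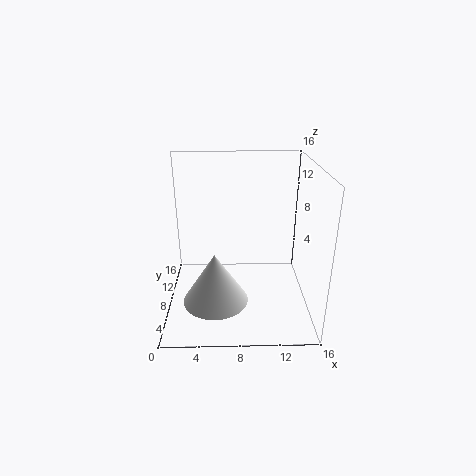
x = 5.5, y = 5, z = 2, h = 5.5, c = 'white'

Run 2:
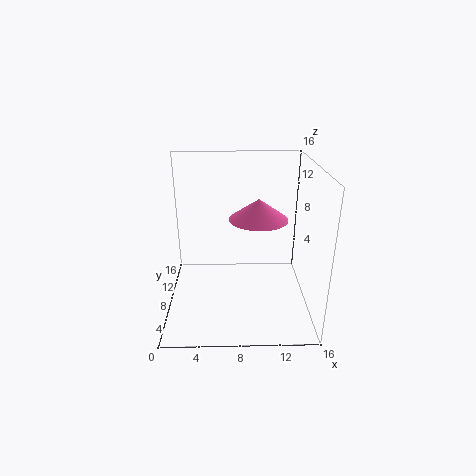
x = 10.5, y = 11, z = 9, h = 2.5, c = 'hotpink'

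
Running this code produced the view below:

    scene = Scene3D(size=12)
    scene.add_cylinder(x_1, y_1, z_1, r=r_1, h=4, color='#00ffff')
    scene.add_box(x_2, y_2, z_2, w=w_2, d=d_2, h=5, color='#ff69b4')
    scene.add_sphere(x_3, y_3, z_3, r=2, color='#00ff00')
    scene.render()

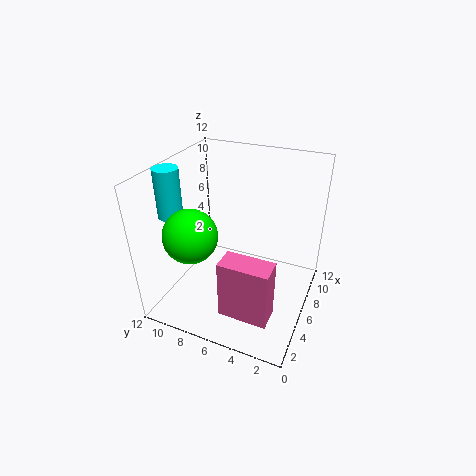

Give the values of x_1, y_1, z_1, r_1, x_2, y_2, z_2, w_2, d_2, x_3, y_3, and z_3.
x_1 = 4
y_1 = 11
z_1 = 8
r_1 = 1
x_2 = 2
y_2 = 2
z_2 = 1
w_2 = 2
d_2 = 4
x_3 = 2
y_3 = 8
z_3 = 8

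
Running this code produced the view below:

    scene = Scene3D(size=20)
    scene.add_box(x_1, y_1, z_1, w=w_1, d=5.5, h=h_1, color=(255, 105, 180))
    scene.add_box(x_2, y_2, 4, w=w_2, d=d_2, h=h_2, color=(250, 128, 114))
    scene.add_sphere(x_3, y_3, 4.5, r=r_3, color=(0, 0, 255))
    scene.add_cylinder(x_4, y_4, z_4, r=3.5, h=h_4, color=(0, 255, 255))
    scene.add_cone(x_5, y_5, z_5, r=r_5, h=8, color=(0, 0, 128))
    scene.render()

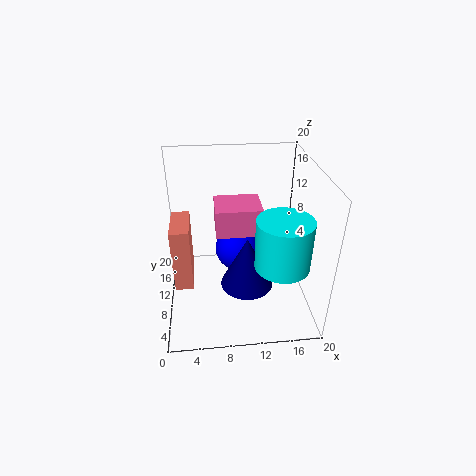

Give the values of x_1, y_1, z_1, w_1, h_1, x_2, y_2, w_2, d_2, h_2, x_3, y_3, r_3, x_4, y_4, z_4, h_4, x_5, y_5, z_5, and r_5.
x_1 = 7; y_1 = 10; z_1 = 10; w_1 = 6.5; h_1 = 4; x_2 = 1; y_2 = 7; w_2 = 2.5; d_2 = 6; h_2 = 9; x_3 = 10.5; y_3 = 15.5; r_3 = 3.5; x_4 = 15; y_4 = 4.5; z_4 = 9; h_4 = 6.5; x_5 = 11.5; y_5 = 11; z_5 = 1; r_5 = 4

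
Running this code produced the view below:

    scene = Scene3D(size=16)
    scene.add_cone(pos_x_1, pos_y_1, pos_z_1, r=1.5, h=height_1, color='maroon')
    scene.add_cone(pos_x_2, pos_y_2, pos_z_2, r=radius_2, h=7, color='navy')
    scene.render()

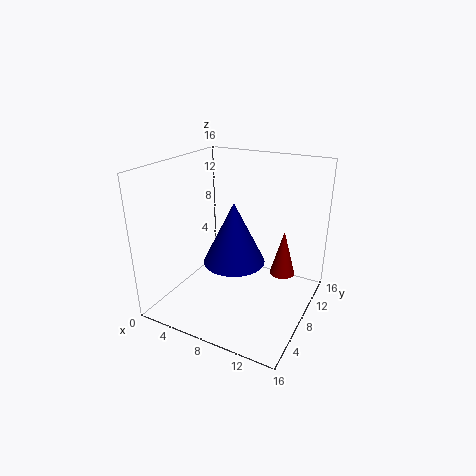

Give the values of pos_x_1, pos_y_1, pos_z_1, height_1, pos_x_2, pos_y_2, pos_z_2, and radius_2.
pos_x_1 = 12; pos_y_1 = 12; pos_z_1 = 2.5; height_1 = 5.5; pos_x_2 = 7.5; pos_y_2 = 8; pos_z_2 = 5; radius_2 = 3.5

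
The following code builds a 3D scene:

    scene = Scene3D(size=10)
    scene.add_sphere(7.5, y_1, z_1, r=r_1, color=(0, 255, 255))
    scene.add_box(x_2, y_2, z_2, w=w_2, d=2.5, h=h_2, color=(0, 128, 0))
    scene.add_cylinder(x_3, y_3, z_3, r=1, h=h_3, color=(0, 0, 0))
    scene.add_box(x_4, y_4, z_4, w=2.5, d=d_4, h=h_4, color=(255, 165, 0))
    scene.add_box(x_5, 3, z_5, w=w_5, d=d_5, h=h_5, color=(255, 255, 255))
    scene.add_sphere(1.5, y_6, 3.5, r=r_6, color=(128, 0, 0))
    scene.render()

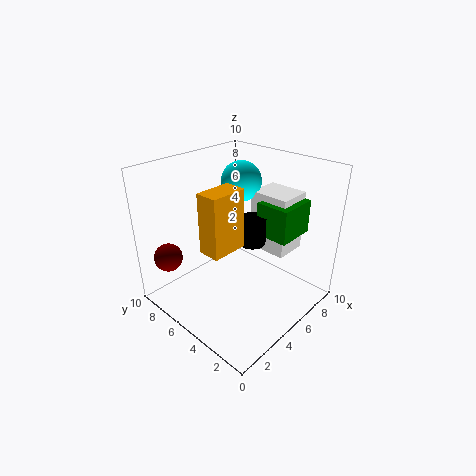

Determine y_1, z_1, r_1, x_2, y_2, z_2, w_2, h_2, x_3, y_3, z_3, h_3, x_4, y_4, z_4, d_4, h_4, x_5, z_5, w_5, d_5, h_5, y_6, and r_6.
y_1 = 7, z_1 = 8, r_1 = 1.5, x_2 = 7, y_2 = 2.5, z_2 = 4.5, w_2 = 3, h_2 = 2.5, x_3 = 6.5, y_3 = 5, z_3 = 4, h_3 = 2, x_4 = 2, y_4 = 4, z_4 = 5, d_4 = 1.5, h_4 = 4, x_5 = 7.5, z_5 = 3, w_5 = 2.5, d_5 = 3, h_5 = 4.5, y_6 = 8.5, r_6 = 1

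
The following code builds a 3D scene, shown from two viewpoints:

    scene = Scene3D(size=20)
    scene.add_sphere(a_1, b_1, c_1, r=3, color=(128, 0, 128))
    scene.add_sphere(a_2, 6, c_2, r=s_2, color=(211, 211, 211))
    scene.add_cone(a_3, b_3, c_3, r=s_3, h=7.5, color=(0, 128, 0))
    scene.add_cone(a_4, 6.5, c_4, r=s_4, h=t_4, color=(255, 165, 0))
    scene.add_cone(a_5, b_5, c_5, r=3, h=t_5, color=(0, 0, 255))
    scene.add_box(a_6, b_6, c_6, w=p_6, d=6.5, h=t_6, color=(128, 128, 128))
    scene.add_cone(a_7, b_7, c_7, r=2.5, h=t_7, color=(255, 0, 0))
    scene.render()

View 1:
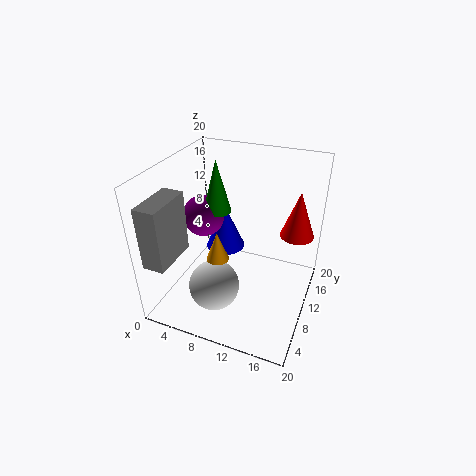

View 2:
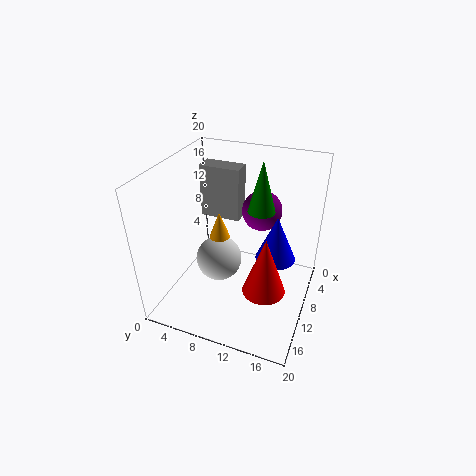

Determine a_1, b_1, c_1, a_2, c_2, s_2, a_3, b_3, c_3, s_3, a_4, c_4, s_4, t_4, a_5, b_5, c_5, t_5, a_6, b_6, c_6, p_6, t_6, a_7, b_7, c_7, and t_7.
a_1 = 4
b_1 = 11.5
c_1 = 11.5
a_2 = 8
c_2 = 4
s_2 = 3.5
a_3 = 6
b_3 = 12
c_3 = 12.5
s_3 = 2
a_4 = 8.5
c_4 = 8.5
s_4 = 1.5
t_4 = 4
a_5 = 6
b_5 = 14.5
c_5 = 5
t_5 = 7
a_6 = 0.5
b_6 = 1
c_6 = 8.5
p_6 = 3
t_6 = 8.5
a_7 = 17
b_7 = 16
c_7 = 8.5
t_7 = 7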